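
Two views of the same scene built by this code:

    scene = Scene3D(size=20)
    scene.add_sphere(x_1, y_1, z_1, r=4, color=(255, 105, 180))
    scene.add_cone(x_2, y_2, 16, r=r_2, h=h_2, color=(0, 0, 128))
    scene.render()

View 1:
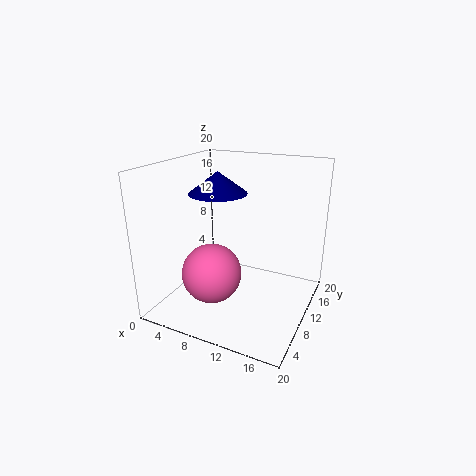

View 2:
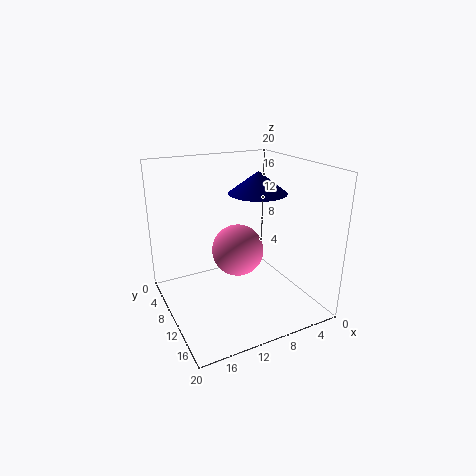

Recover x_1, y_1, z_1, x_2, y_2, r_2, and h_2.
x_1 = 8, y_1 = 6, z_1 = 6, x_2 = 7, y_2 = 10, r_2 = 4, h_2 = 3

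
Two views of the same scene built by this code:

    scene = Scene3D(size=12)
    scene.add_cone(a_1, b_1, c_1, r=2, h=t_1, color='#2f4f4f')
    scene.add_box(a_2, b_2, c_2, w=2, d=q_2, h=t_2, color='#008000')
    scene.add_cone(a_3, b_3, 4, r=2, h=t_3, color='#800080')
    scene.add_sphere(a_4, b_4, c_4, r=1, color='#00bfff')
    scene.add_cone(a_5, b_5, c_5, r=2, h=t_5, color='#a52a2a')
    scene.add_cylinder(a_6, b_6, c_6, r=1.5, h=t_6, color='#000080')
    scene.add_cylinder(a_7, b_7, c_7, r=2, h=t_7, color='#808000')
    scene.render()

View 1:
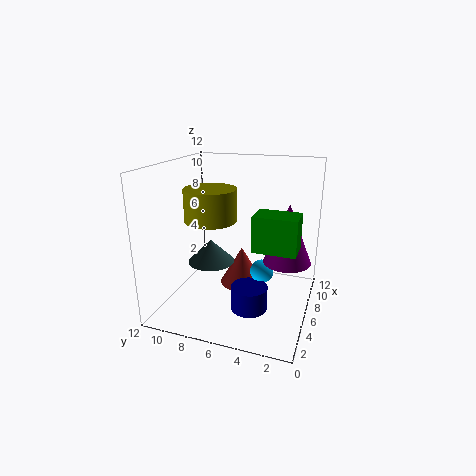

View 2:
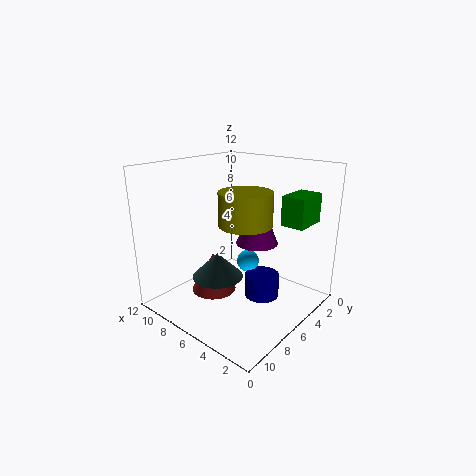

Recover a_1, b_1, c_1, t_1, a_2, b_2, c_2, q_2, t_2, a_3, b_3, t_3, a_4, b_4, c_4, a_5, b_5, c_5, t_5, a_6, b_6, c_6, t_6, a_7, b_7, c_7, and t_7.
a_1 = 6; b_1 = 8.5; c_1 = 3.5; t_1 = 2; a_2 = 1.5; b_2 = 0.5; c_2 = 7; q_2 = 3; t_2 = 2.5; a_3 = 7; b_3 = 2; t_3 = 5; a_4 = 6.5; b_4 = 4; c_4 = 3; a_5 = 8.5; b_5 = 6.5; c_5 = 0.5; t_5 = 3.5; a_6 = 4.5; b_6 = 4.5; c_6 = 0.5; t_6 = 2; a_7 = 4; b_7 = 7.5; c_7 = 8; t_7 = 2.5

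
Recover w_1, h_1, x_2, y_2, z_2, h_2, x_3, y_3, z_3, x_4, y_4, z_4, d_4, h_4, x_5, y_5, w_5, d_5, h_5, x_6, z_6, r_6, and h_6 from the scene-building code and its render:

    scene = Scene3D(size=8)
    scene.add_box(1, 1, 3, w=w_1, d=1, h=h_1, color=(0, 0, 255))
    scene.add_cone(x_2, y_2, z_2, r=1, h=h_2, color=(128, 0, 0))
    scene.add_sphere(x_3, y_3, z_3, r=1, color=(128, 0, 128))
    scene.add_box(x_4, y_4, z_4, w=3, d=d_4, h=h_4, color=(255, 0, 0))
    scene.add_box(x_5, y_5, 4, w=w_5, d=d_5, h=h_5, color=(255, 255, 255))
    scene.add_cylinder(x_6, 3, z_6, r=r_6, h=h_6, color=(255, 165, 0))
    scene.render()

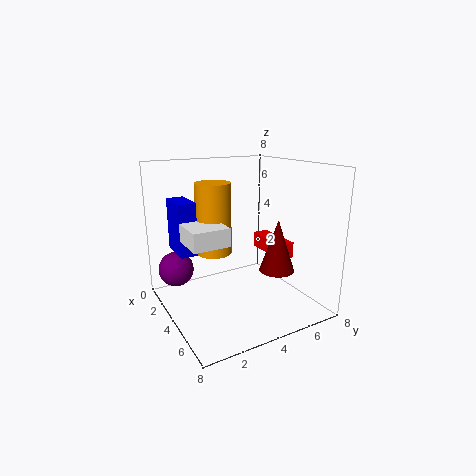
w_1 = 2; h_1 = 3; x_2 = 5; y_2 = 6; z_2 = 2; h_2 = 3; x_3 = 2; y_3 = 1; z_3 = 2; x_4 = 1; y_4 = 7; z_4 = 2; d_4 = 1; h_4 = 1; x_5 = 2; y_5 = 1; w_5 = 3; d_5 = 2; h_5 = 1; x_6 = 3; z_6 = 3; r_6 = 1; h_6 = 4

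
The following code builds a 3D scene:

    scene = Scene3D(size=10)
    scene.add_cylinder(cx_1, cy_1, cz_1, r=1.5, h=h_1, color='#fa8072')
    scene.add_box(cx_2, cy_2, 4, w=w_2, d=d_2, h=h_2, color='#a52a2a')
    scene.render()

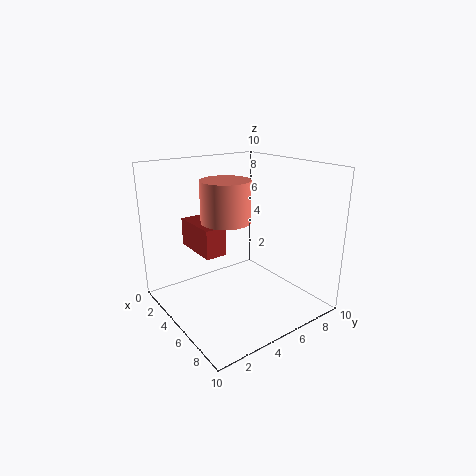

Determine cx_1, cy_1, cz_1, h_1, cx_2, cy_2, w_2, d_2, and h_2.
cx_1 = 6.5
cy_1 = 3
cz_1 = 7
h_1 = 2.5
cx_2 = 1.5
cy_2 = 2.5
w_2 = 3.5
d_2 = 1.5
h_2 = 2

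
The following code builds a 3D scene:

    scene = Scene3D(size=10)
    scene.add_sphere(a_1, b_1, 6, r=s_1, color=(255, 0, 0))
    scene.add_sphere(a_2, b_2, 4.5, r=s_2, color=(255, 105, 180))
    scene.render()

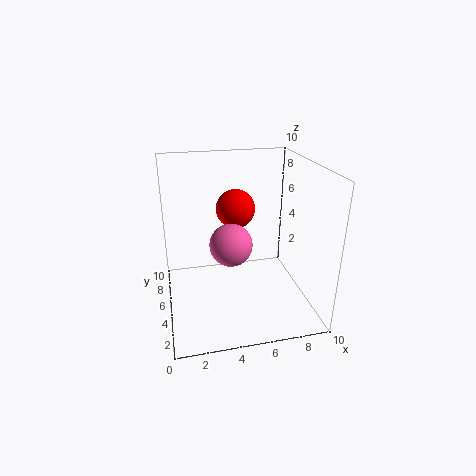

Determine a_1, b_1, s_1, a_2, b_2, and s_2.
a_1 = 5.5
b_1 = 8
s_1 = 1.5
a_2 = 4.5
b_2 = 5
s_2 = 1.5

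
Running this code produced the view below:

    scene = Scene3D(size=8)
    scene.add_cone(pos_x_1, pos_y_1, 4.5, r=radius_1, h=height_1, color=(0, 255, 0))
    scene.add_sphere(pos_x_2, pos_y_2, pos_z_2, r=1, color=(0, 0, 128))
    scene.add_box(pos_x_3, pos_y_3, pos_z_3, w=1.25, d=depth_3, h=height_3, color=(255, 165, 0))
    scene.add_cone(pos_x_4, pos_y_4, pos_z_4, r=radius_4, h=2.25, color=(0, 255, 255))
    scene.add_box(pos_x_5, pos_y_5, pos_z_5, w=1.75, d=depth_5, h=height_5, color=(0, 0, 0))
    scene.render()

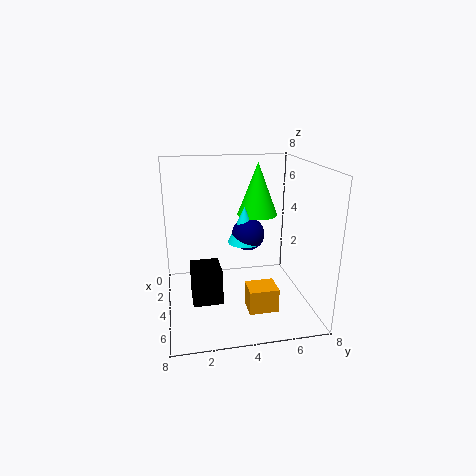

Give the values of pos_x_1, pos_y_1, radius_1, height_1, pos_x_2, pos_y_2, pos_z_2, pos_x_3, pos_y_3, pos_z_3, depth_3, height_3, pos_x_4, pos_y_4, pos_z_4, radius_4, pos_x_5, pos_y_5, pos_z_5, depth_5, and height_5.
pos_x_1 = 1.5
pos_y_1 = 5.75
radius_1 = 1.25
height_1 = 3.25
pos_x_2 = 2.25
pos_y_2 = 5
pos_z_2 = 3.5
pos_x_3 = 5.75
pos_y_3 = 4
pos_z_3 = 1
depth_3 = 1.5
height_3 = 1.25
pos_x_4 = 2.25
pos_y_4 = 4.75
pos_z_4 = 3
radius_4 = 1
pos_x_5 = 4.75
pos_y_5 = 1.25
pos_z_5 = 1.5
depth_5 = 1.5
height_5 = 1.75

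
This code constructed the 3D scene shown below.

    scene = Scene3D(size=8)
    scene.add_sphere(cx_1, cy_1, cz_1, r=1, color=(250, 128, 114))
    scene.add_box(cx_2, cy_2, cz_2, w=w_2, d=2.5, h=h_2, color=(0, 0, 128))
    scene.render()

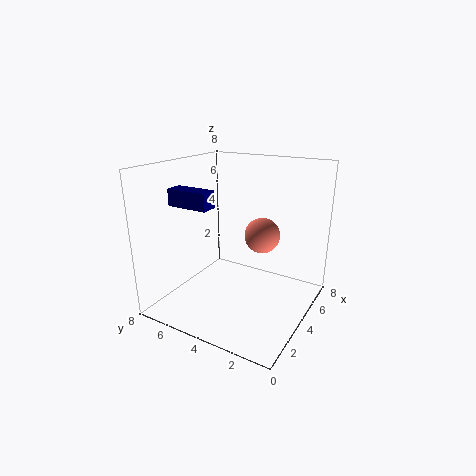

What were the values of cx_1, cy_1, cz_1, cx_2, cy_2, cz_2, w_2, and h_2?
cx_1 = 5
cy_1 = 3
cz_1 = 4
cx_2 = 3
cy_2 = 5.5
cz_2 = 5.5
w_2 = 1
h_2 = 1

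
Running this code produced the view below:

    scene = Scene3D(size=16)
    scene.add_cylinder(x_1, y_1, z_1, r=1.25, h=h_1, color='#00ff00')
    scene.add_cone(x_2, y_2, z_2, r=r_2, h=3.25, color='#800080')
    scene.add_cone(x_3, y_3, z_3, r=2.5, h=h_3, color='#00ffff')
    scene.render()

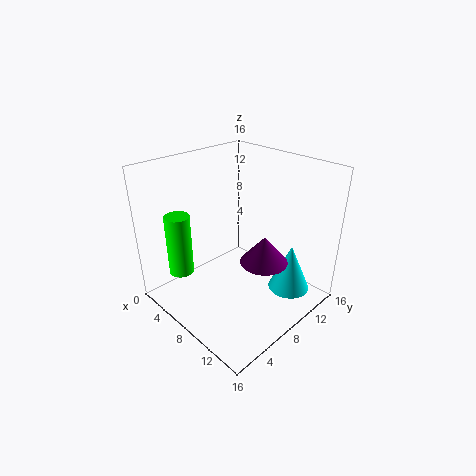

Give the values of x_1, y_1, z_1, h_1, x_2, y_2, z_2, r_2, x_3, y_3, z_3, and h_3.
x_1 = 6.25, y_1 = 1.5, z_1 = 6, h_1 = 6.25, x_2 = 10, y_2 = 10.25, z_2 = 4.75, r_2 = 2.75, x_3 = 11.5, y_3 = 13.5, z_3 = 0.25, h_3 = 5.75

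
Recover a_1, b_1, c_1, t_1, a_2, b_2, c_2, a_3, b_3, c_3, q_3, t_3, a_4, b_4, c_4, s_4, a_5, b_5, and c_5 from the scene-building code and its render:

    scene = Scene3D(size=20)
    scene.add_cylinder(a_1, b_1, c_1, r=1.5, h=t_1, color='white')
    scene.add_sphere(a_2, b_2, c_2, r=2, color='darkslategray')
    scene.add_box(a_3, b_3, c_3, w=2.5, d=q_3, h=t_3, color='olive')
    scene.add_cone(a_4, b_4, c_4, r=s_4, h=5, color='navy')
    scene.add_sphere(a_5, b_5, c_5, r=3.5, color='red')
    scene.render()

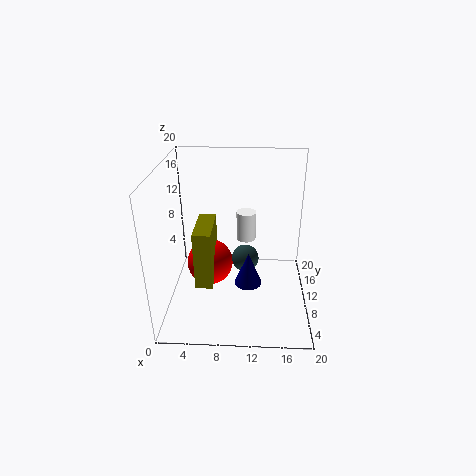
a_1 = 11; b_1 = 15.5; c_1 = 7; t_1 = 4.5; a_2 = 11; b_2 = 12; c_2 = 5.5; a_3 = 4; b_3 = 7.5; c_3 = 3; q_3 = 7; t_3 = 8.5; a_4 = 11.5; b_4 = 10; c_4 = 2.5; s_4 = 2; a_5 = 5.5; b_5 = 13; c_5 = 4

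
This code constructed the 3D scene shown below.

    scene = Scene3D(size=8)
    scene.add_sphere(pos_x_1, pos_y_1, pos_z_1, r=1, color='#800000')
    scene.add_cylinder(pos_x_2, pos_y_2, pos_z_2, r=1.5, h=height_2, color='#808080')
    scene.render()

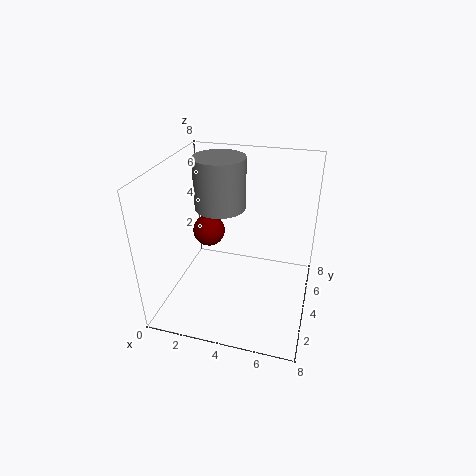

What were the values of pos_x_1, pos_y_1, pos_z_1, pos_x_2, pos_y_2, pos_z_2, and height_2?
pos_x_1 = 1.5; pos_y_1 = 6; pos_z_1 = 3; pos_x_2 = 2.5; pos_y_2 = 5.5; pos_z_2 = 5; height_2 = 3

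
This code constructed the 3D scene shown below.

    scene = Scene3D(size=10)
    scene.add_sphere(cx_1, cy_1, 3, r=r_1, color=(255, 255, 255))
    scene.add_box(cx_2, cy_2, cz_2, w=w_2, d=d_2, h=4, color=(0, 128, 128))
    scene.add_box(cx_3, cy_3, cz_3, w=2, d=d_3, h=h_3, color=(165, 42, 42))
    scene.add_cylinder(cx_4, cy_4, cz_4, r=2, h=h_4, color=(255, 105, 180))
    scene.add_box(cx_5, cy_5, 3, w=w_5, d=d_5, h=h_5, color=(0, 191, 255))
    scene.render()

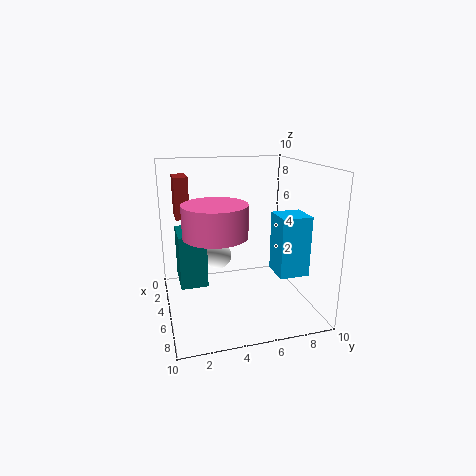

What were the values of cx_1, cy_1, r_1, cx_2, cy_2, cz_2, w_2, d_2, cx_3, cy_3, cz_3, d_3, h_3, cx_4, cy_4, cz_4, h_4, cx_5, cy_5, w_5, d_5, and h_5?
cx_1 = 3; cy_1 = 4; r_1 = 1; cx_2 = 1; cy_2 = 1; cz_2 = 1; w_2 = 3; d_2 = 2; cx_3 = 1; cy_3 = 1; cz_3 = 6; d_3 = 1; h_3 = 3; cx_4 = 7; cy_4 = 3; cz_4 = 6; h_4 = 2; cx_5 = 6; cy_5 = 7; w_5 = 2; d_5 = 2; h_5 = 4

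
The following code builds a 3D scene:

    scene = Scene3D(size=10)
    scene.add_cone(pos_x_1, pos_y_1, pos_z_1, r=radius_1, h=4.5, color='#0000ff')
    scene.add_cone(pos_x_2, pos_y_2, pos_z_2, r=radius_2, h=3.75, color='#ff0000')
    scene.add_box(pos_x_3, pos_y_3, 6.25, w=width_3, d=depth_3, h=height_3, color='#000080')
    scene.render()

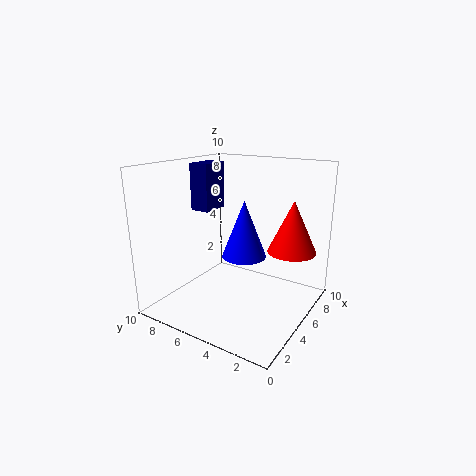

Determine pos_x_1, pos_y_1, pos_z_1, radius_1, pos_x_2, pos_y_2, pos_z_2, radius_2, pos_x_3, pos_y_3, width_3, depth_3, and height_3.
pos_x_1 = 7.5; pos_y_1 = 6; pos_z_1 = 2.5; radius_1 = 1.75; pos_x_2 = 7.5; pos_y_2 = 2; pos_z_2 = 3.75; radius_2 = 1.75; pos_x_3 = 5.5; pos_y_3 = 8; width_3 = 2.25; depth_3 = 1.5; height_3 = 3.5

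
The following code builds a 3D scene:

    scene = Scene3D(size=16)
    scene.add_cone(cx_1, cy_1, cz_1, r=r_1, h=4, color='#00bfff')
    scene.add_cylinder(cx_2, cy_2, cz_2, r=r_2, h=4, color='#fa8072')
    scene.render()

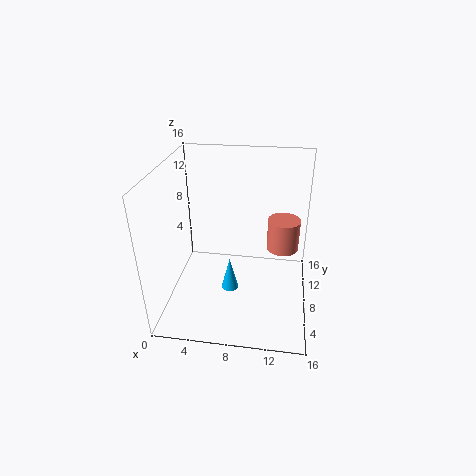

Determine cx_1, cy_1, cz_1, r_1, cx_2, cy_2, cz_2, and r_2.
cx_1 = 7; cy_1 = 8; cz_1 = 1; r_1 = 1; cx_2 = 13; cy_2 = 13; cz_2 = 4; r_2 = 2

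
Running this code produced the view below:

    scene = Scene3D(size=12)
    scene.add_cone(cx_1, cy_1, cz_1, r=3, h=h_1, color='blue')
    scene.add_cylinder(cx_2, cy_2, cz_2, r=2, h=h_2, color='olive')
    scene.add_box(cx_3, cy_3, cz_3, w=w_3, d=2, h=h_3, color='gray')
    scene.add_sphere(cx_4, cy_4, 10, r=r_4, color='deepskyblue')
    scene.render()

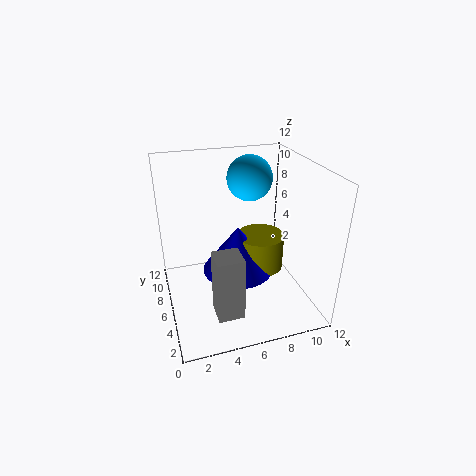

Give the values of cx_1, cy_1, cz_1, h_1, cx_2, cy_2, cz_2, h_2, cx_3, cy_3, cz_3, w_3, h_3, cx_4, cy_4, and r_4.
cx_1 = 6; cy_1 = 6; cz_1 = 3; h_1 = 4; cx_2 = 8; cy_2 = 6; cz_2 = 3; h_2 = 3; cx_3 = 3; cy_3 = 1; cz_3 = 2; w_3 = 2; h_3 = 5; cx_4 = 8; cy_4 = 9; r_4 = 2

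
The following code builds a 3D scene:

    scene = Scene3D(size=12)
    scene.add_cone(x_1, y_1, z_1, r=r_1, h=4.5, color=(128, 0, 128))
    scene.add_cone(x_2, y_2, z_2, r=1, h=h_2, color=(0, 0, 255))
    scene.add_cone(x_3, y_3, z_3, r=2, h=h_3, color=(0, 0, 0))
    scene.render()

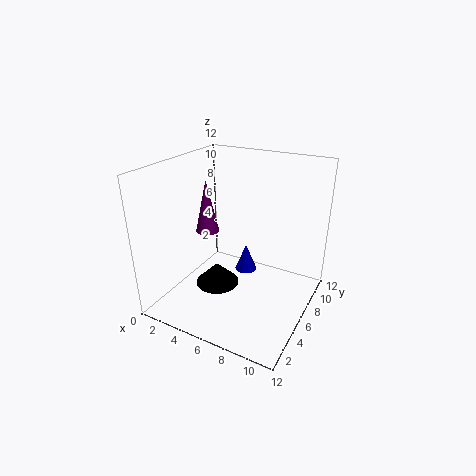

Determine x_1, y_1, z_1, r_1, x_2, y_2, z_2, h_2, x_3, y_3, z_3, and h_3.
x_1 = 3
y_1 = 6
z_1 = 6
r_1 = 1
x_2 = 5.5
y_2 = 8.5
z_2 = 1.5
h_2 = 2.5
x_3 = 3.5
y_3 = 6.5
z_3 = 0.5
h_3 = 2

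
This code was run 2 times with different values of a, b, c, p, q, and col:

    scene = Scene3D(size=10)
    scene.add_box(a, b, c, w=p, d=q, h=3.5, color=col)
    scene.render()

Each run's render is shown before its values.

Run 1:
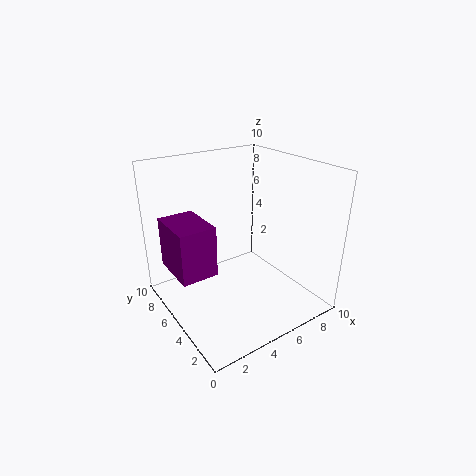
a = 0.5
b = 4.5
c = 3
p = 2.5
q = 3.5
col = 'purple'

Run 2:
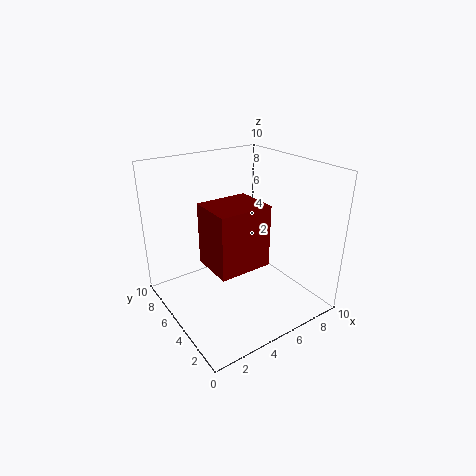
a = 1
b = 0.5
c = 5.5
p = 3
q = 2.5
col = 'maroon'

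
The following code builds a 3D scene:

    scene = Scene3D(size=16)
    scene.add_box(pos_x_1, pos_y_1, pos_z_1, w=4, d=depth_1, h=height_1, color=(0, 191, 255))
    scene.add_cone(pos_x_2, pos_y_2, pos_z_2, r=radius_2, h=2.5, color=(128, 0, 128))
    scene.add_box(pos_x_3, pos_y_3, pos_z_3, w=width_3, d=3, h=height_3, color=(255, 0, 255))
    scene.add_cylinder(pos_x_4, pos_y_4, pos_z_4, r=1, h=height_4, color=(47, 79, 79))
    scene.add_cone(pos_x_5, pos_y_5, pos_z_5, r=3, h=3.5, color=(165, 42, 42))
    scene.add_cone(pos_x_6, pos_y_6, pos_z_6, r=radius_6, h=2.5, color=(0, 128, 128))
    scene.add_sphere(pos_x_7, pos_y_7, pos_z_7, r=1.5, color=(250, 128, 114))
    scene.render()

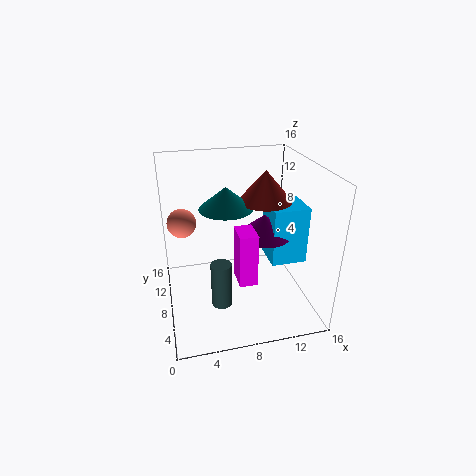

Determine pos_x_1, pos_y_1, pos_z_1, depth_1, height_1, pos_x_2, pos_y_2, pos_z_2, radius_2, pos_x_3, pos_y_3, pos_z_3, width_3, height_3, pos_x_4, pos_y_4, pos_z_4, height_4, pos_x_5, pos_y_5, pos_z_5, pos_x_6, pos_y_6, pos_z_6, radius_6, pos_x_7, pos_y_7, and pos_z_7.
pos_x_1 = 11.5
pos_y_1 = 6
pos_z_1 = 5
depth_1 = 4
height_1 = 6.5
pos_x_2 = 11
pos_y_2 = 8
pos_z_2 = 8
radius_2 = 3
pos_x_3 = 7.5
pos_y_3 = 5
pos_z_3 = 3.5
width_3 = 2
height_3 = 6
pos_x_4 = 5
pos_y_4 = 2.5
pos_z_4 = 4
height_4 = 4.5
pos_x_5 = 11.5
pos_y_5 = 9.5
pos_z_5 = 11.5
pos_x_6 = 7
pos_y_6 = 9.5
pos_z_6 = 11
radius_6 = 3
pos_x_7 = 2
pos_y_7 = 8
pos_z_7 = 10.5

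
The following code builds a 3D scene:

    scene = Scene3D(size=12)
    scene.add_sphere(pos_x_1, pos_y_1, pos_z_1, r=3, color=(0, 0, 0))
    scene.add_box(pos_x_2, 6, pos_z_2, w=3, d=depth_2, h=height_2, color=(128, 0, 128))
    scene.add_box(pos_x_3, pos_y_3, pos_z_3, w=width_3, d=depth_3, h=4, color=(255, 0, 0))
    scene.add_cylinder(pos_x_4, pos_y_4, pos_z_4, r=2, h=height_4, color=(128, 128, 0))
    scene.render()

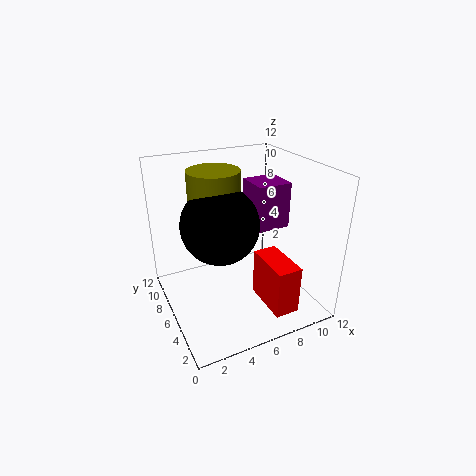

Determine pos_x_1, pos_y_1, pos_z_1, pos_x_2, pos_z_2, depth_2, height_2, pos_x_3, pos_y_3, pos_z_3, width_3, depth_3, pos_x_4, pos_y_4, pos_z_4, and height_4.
pos_x_1 = 4
pos_y_1 = 5
pos_z_1 = 8
pos_x_2 = 8
pos_z_2 = 6
depth_2 = 3
height_2 = 4
pos_x_3 = 7
pos_y_3 = 1
pos_z_3 = 1
width_3 = 2
depth_3 = 4
pos_x_4 = 4
pos_y_4 = 6
pos_z_4 = 8
height_4 = 4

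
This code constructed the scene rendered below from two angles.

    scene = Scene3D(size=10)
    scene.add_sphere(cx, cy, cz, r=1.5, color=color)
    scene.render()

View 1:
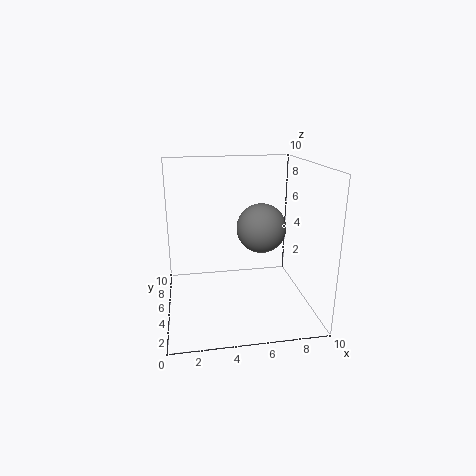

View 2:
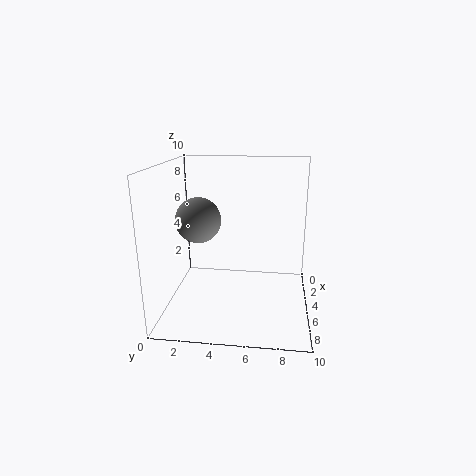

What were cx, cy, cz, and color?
cx = 6
cy = 2.5
cz = 6.5
color = 'gray'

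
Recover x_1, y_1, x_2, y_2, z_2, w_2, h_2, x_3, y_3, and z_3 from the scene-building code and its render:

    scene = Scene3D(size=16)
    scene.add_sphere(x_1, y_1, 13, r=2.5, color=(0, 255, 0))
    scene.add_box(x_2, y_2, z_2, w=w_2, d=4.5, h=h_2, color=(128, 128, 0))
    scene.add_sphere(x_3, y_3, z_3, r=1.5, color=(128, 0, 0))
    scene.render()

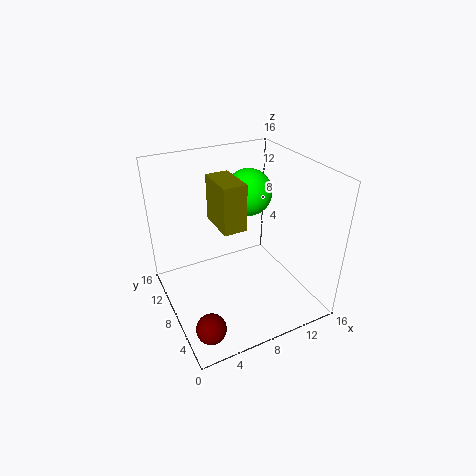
x_1 = 9.5
y_1 = 8.5
x_2 = 5.5
y_2 = 6
z_2 = 10
w_2 = 2.5
h_2 = 5
x_3 = 2
y_3 = 2
z_3 = 2.5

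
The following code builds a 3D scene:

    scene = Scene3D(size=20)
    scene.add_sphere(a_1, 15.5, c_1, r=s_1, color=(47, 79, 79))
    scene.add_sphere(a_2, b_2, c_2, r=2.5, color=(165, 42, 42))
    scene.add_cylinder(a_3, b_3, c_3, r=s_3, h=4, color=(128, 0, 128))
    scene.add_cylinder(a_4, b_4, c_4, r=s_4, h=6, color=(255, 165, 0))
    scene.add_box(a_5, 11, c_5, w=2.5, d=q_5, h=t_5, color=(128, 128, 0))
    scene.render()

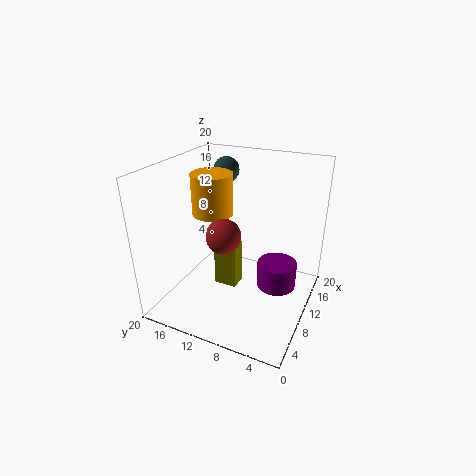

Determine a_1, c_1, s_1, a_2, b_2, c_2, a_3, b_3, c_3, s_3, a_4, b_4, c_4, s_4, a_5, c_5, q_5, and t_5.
a_1 = 17.5, c_1 = 17, s_1 = 2, a_2 = 9.5, b_2 = 12, c_2 = 10, a_3 = 14.5, b_3 = 5.5, c_3 = 0.5, s_3 = 3, a_4 = 12, b_4 = 15, c_4 = 12, s_4 = 3, a_5 = 11, c_5 = 0.5, q_5 = 3.5, t_5 = 7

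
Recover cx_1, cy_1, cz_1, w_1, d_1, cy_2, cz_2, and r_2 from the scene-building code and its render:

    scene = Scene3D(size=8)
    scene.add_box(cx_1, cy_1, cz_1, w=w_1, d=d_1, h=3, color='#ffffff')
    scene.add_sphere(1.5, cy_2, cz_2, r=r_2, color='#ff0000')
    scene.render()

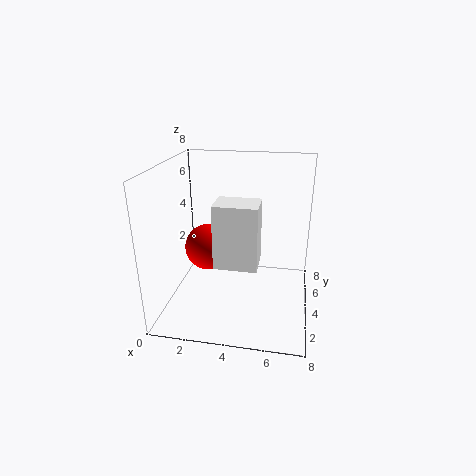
cx_1 = 3.5
cy_1 = 0.5
cz_1 = 4
w_1 = 2
d_1 = 1.5
cy_2 = 6.5
cz_2 = 2
r_2 = 1.5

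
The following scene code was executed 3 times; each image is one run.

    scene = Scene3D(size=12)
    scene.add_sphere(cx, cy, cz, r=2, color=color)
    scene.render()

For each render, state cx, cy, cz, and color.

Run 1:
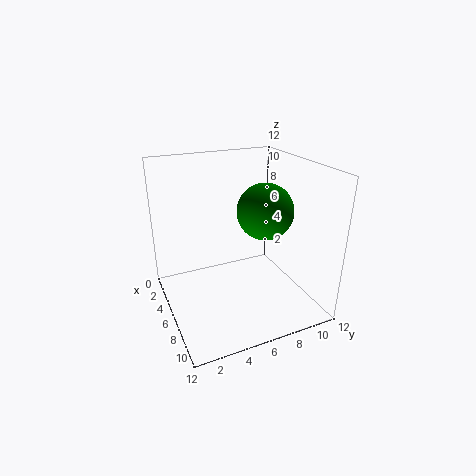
cx = 9.5, cy = 6.5, cz = 9.5, color = 'green'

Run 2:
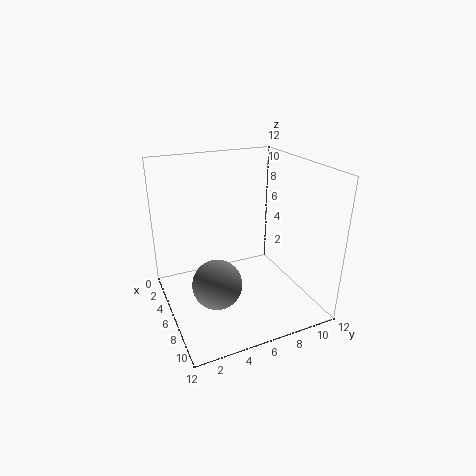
cx = 7.5, cy = 3.5, cz = 3, color = 'gray'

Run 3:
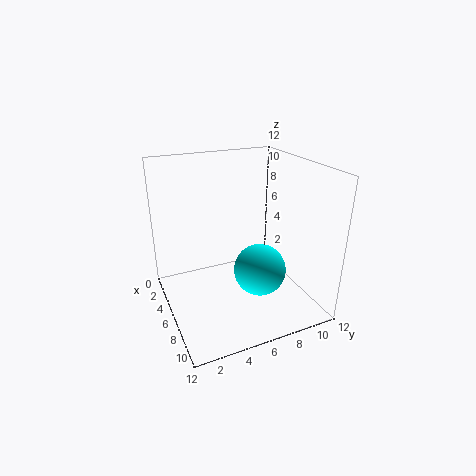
cx = 9, cy = 6.5, cz = 4.5, color = 'cyan'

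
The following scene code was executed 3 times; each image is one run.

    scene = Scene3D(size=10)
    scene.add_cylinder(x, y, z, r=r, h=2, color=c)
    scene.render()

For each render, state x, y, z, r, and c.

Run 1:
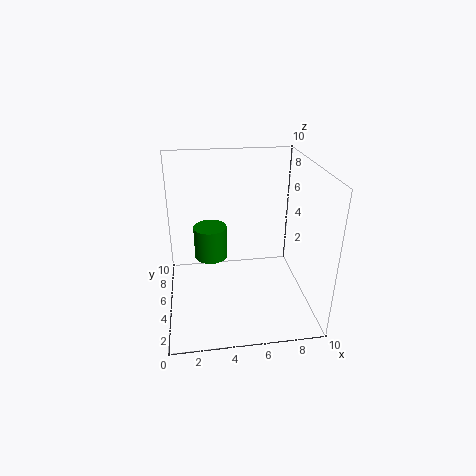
x = 3
y = 3
z = 5
r = 1
c = 'green'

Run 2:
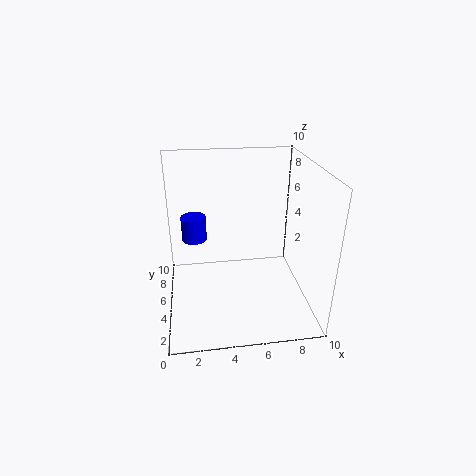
x = 2
y = 9
z = 3
r = 1
c = 'blue'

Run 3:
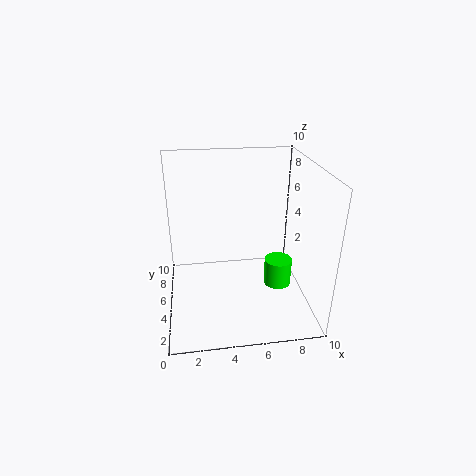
x = 8
y = 5
z = 1
r = 1
c = 'lime'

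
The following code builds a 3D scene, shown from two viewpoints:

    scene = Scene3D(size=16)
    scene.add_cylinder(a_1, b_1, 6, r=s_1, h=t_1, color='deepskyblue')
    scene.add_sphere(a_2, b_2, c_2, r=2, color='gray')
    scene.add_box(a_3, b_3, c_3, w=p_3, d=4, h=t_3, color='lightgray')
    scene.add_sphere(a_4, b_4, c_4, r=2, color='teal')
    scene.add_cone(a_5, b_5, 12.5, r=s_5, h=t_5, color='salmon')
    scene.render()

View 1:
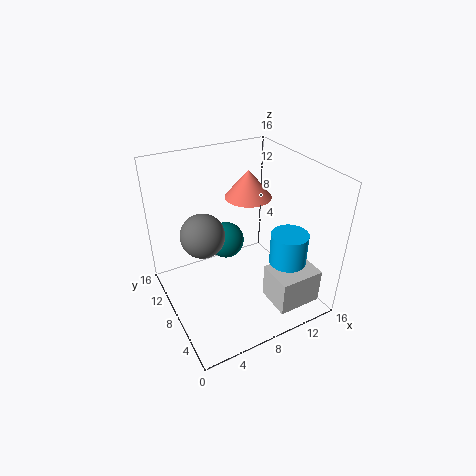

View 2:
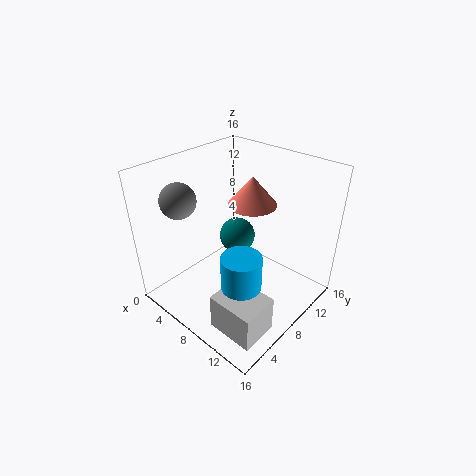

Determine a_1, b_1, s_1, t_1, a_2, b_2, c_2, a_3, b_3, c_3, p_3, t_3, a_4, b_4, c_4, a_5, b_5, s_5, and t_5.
a_1 = 12; b_1 = 4; s_1 = 2; t_1 = 3.5; a_2 = 2.5; b_2 = 4.5; c_2 = 12; a_3 = 10; b_3 = 1.5; c_3 = 1; p_3 = 5; t_3 = 4; a_4 = 7; b_4 = 9; c_4 = 7.5; a_5 = 9.5; b_5 = 8.5; s_5 = 2.5; t_5 = 3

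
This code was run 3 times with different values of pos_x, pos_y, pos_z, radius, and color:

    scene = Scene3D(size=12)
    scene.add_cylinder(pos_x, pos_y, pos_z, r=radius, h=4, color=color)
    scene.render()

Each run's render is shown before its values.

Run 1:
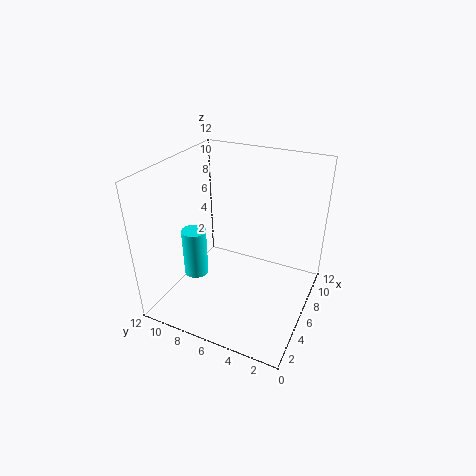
pos_x = 4; pos_y = 9; pos_z = 3; radius = 1; color = 'cyan'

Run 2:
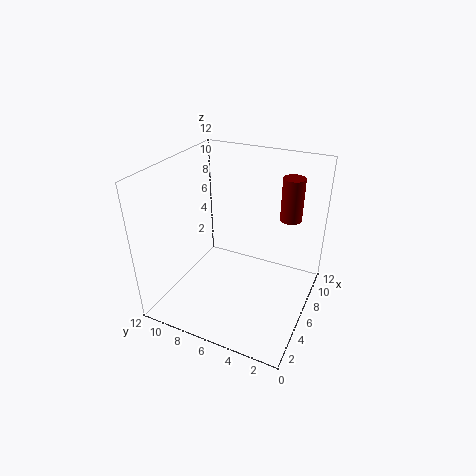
pos_x = 11; pos_y = 3; pos_z = 6; radius = 1; color = 'maroon'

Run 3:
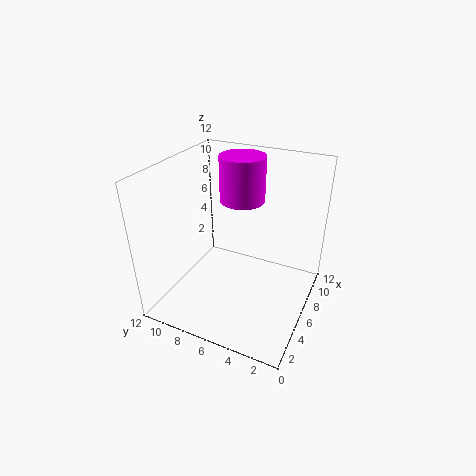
pos_x = 9; pos_y = 7; pos_z = 8; radius = 2; color = 'magenta'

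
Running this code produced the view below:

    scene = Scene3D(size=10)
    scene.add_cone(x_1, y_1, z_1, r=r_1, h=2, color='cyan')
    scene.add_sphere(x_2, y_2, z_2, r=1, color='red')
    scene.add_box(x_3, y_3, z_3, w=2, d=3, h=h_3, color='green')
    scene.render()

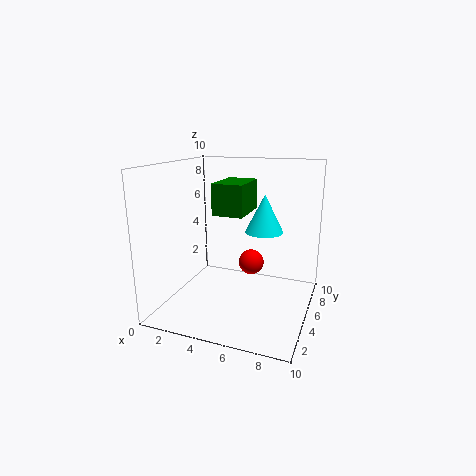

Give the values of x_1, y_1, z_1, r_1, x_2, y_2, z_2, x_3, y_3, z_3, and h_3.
x_1 = 8; y_1 = 1; z_1 = 7; r_1 = 1; x_2 = 5; y_2 = 8; z_2 = 2; x_3 = 4; y_3 = 3; z_3 = 7; h_3 = 2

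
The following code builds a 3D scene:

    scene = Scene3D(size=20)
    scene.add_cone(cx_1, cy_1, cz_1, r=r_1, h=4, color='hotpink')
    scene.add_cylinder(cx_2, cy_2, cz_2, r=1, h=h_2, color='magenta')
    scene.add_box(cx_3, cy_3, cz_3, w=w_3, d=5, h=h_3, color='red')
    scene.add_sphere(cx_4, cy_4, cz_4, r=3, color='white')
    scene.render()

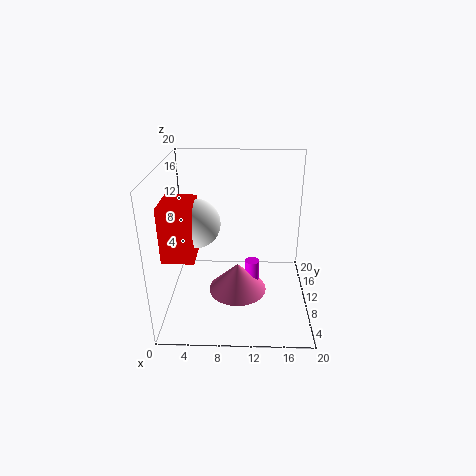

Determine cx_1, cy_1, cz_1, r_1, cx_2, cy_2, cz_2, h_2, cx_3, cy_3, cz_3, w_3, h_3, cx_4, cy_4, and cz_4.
cx_1 = 10
cy_1 = 8
cz_1 = 3
r_1 = 4
cx_2 = 12
cy_2 = 9
cz_2 = 4
h_2 = 3
cx_3 = 1
cy_3 = 3
cz_3 = 10
w_3 = 4
h_3 = 7
cx_4 = 5
cy_4 = 6
cz_4 = 14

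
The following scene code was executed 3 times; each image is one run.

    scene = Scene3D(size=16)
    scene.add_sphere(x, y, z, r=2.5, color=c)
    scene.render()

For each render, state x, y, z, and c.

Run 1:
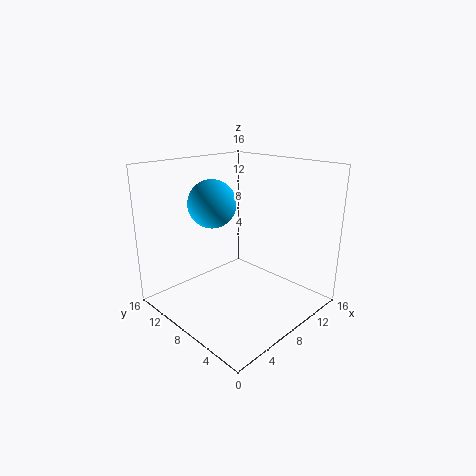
x = 5.25, y = 9, z = 12.25, c = 'deepskyblue'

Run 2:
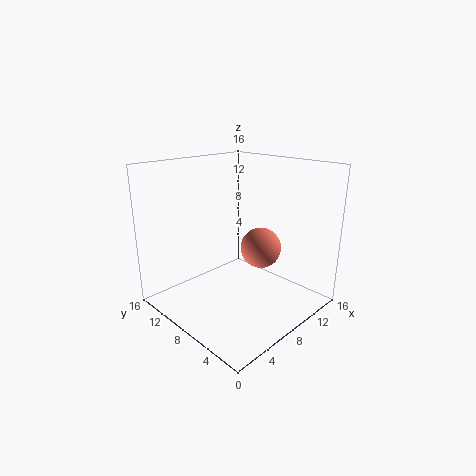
x = 12.5, y = 8.5, z = 5.25, c = 'salmon'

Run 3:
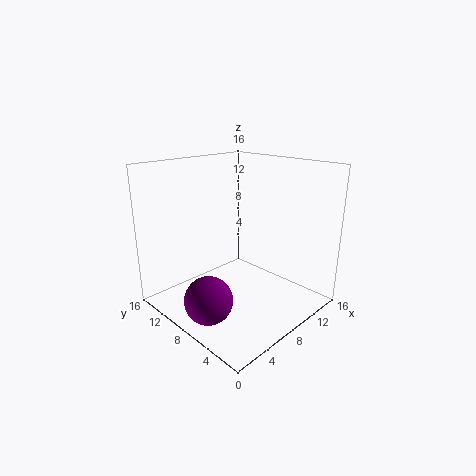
x = 2.5, y = 6.75, z = 3, c = 'purple'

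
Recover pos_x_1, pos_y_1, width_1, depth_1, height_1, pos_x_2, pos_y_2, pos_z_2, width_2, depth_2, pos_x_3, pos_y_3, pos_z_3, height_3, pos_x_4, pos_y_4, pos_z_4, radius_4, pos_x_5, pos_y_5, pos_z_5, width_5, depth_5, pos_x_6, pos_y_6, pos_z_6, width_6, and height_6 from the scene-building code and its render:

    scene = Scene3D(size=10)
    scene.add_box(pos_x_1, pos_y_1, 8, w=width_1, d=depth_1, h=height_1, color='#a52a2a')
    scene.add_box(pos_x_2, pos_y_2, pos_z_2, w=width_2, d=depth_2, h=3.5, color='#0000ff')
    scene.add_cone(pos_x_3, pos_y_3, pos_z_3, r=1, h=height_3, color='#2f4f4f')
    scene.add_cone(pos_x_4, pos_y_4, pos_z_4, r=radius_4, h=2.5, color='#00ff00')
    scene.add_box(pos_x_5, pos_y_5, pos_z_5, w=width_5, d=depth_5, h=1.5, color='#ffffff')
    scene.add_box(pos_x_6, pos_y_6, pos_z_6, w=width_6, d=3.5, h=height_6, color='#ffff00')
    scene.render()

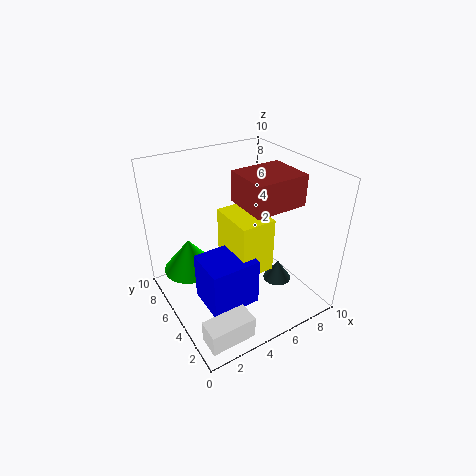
pos_x_1 = 4.5
pos_y_1 = 2
width_1 = 3.5
depth_1 = 3
height_1 = 2
pos_x_2 = 2
pos_y_2 = 3
pos_z_2 = 0.5
width_2 = 3.5
depth_2 = 3
pos_x_3 = 7.5
pos_y_3 = 3.5
pos_z_3 = 1.5
height_3 = 1.5
pos_x_4 = 2.5
pos_y_4 = 8
pos_z_4 = 1.5
radius_4 = 2
pos_x_5 = 0.5
pos_y_5 = 0.5
pos_z_5 = 0.5
width_5 = 3
depth_5 = 1.5
pos_x_6 = 4.5
pos_y_6 = 3.5
pos_z_6 = 2.5
width_6 = 2.5
height_6 = 4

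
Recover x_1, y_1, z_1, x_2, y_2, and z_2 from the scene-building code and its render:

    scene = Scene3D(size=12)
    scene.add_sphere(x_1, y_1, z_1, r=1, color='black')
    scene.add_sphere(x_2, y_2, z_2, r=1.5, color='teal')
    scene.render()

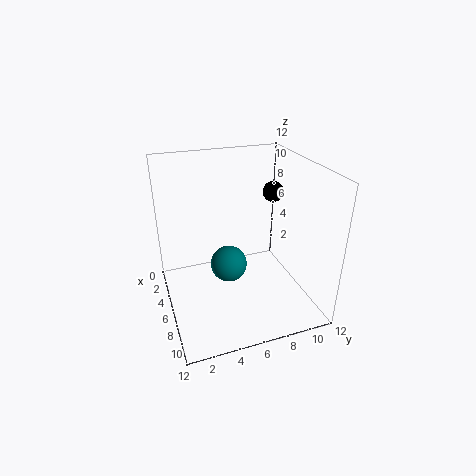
x_1 = 2, y_1 = 11, z_1 = 8, x_2 = 6.5, y_2 = 5, z_2 = 4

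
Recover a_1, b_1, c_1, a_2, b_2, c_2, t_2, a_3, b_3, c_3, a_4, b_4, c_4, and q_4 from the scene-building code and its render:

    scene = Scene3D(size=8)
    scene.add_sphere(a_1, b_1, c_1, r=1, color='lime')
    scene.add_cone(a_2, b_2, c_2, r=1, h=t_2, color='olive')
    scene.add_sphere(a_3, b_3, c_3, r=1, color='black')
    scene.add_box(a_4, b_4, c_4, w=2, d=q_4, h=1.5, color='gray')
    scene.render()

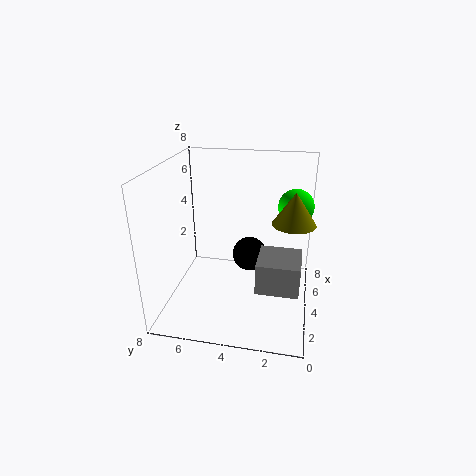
a_1 = 5.5
b_1 = 1
c_1 = 5.5
a_2 = 2
b_2 = 1
c_2 = 6
t_2 = 1.5
a_3 = 5
b_3 = 3.5
c_3 = 2.5
a_4 = 0.5
b_4 = 0.5
c_4 = 3
q_4 = 2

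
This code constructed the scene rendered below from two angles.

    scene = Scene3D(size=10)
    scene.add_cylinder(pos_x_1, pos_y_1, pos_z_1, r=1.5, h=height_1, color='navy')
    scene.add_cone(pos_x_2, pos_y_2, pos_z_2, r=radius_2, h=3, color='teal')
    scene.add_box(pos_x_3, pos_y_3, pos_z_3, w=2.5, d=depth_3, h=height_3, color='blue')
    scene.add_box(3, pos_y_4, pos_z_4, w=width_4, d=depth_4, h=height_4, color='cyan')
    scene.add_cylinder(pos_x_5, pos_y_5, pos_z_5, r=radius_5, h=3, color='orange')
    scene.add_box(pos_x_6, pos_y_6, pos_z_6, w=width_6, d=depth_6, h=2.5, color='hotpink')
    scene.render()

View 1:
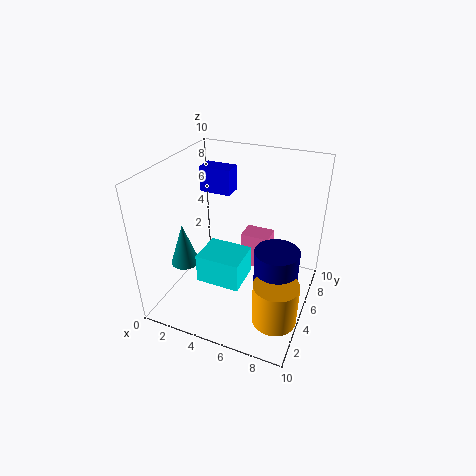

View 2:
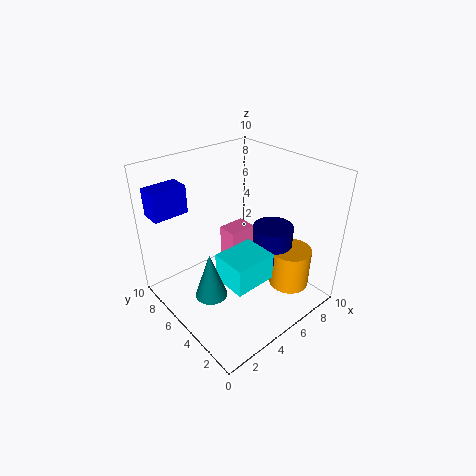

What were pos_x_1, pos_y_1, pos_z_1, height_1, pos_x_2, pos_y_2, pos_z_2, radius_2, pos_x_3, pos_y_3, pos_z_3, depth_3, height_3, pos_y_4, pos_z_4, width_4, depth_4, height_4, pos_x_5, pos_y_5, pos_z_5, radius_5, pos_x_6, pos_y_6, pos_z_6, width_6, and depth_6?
pos_x_1 = 8
pos_y_1 = 4.5
pos_z_1 = 2.5
height_1 = 2.5
pos_x_2 = 1.5
pos_y_2 = 3.5
pos_z_2 = 3
radius_2 = 1
pos_x_3 = 0.5
pos_y_3 = 8
pos_z_3 = 6.5
depth_3 = 1.5
height_3 = 2
pos_y_4 = 2.5
pos_z_4 = 2.5
width_4 = 3
depth_4 = 2.5
height_4 = 2
pos_x_5 = 8.5
pos_y_5 = 3
pos_z_5 = 0.5
radius_5 = 1.5
pos_x_6 = 5
pos_y_6 = 5.5
pos_z_6 = 2.5
width_6 = 2
depth_6 = 1.5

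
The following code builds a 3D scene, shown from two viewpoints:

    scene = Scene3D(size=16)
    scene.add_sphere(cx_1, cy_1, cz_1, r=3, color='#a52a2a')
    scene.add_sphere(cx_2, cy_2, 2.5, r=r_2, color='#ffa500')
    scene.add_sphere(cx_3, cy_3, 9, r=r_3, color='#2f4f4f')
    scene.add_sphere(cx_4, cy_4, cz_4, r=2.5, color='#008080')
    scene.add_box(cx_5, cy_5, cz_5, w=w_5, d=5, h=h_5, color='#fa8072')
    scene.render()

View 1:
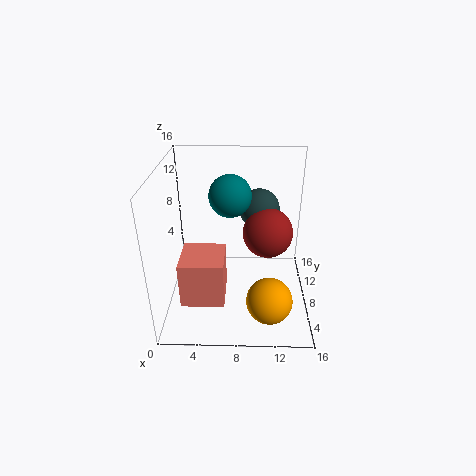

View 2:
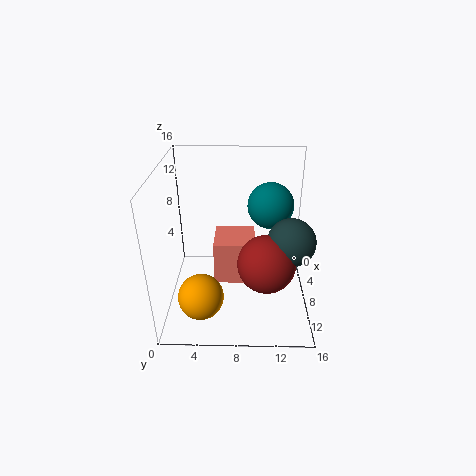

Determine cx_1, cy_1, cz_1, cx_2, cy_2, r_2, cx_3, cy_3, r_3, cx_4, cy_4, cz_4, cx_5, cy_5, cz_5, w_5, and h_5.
cx_1 = 11.5; cy_1 = 11; cz_1 = 7; cx_2 = 11.5; cy_2 = 4; r_2 = 2.5; cx_3 = 10.5; cy_3 = 13.5; r_3 = 2.5; cx_4 = 7; cy_4 = 11.5; cz_4 = 11.5; cx_5 = 1.5; cy_5 = 5; cz_5 = 0.5; w_5 = 5; h_5 = 5.5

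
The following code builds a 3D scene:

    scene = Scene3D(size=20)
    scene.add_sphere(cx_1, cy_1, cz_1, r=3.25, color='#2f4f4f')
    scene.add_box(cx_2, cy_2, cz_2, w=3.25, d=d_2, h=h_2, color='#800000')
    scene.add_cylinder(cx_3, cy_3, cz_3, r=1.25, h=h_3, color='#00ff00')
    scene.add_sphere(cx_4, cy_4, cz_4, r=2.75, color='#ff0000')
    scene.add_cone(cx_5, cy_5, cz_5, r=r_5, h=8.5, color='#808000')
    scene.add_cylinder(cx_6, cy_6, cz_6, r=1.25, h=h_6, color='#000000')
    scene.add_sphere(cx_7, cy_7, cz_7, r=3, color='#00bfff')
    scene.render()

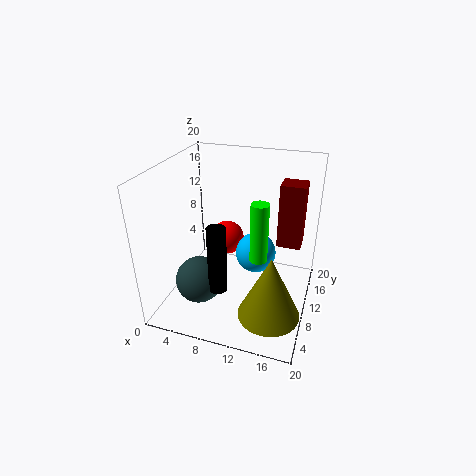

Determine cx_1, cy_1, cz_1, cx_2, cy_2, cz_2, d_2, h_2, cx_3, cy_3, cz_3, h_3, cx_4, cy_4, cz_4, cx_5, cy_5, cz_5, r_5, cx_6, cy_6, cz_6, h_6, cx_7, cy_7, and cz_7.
cx_1 = 5.5
cy_1 = 6.25
cz_1 = 4.5
cx_2 = 15.25
cy_2 = 10.75
cz_2 = 9.25
d_2 = 3
h_2 = 8.75
cx_3 = 13
cy_3 = 10
cz_3 = 7
h_3 = 8.5
cx_4 = 5.75
cy_4 = 17
cz_4 = 5.5
cx_5 = 16
cy_5 = 4.5
cz_5 = 2.75
r_5 = 4
cx_6 = 8.75
cy_6 = 5.25
cz_6 = 4.5
h_6 = 9.25
cx_7 = 11.75
cy_7 = 13.25
cz_7 = 6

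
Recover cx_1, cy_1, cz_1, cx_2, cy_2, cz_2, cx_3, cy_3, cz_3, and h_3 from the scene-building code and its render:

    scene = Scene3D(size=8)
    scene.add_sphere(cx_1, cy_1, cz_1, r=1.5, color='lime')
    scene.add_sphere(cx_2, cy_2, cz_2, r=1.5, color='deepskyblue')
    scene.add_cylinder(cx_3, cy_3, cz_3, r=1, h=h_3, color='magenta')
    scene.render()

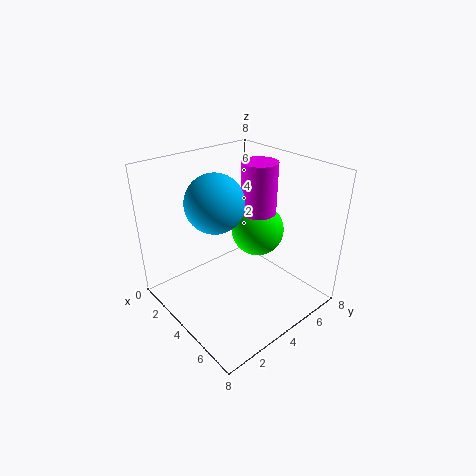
cx_1 = 4, cy_1 = 5.5, cz_1 = 4, cx_2 = 4, cy_2 = 2.5, cz_2 = 6.5, cx_3 = 4, cy_3 = 5.5, cz_3 = 5, h_3 = 3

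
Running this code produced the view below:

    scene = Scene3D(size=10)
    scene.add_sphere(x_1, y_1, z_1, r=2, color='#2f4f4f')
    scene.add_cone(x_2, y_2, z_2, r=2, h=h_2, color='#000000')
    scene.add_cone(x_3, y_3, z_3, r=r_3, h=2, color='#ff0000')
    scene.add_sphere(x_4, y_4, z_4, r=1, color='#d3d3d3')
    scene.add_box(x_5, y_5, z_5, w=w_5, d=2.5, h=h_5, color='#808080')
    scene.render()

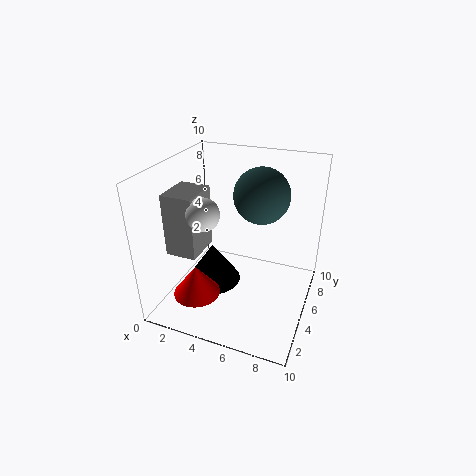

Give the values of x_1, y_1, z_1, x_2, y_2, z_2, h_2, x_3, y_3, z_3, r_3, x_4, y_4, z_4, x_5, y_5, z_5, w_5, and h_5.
x_1 = 6; y_1 = 7; z_1 = 7.5; x_2 = 3; y_2 = 5; z_2 = 1; h_2 = 3; x_3 = 3.5; y_3 = 1.5; z_3 = 2.5; r_3 = 1.5; x_4 = 4; y_4 = 2; z_4 = 8; x_5 = 1.5; y_5 = 1.5; z_5 = 5; w_5 = 2; h_5 = 4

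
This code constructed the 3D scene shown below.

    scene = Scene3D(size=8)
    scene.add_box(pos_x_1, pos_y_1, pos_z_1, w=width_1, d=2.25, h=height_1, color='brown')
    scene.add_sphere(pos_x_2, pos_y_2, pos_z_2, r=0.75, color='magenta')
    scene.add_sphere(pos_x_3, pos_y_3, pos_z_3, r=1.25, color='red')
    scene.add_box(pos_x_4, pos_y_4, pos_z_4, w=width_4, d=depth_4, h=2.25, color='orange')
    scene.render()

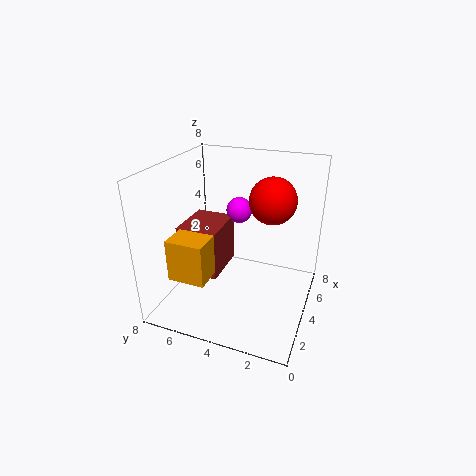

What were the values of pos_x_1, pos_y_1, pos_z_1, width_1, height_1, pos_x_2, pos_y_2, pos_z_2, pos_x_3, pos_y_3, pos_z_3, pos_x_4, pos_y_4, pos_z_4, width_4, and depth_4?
pos_x_1 = 2.5, pos_y_1 = 4.75, pos_z_1 = 2, width_1 = 2.75, height_1 = 2.75, pos_x_2 = 5.5, pos_y_2 = 4.5, pos_z_2 = 5, pos_x_3 = 4.5, pos_y_3 = 2.25, pos_z_3 = 6.25, pos_x_4 = 1, pos_y_4 = 4.75, pos_z_4 = 2.5, width_4 = 2, depth_4 = 2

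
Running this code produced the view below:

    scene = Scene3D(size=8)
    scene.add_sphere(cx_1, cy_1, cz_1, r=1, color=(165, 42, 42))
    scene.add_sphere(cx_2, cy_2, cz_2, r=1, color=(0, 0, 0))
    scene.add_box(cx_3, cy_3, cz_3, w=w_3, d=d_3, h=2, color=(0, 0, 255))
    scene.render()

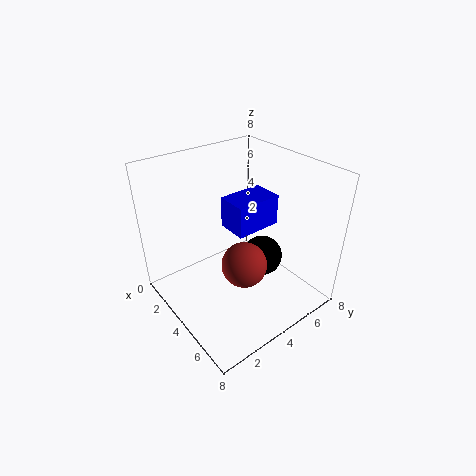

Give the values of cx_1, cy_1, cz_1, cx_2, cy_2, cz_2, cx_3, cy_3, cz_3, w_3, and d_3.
cx_1 = 7
cy_1 = 2
cz_1 = 5
cx_2 = 6
cy_2 = 4
cz_2 = 4
cx_3 = 1
cy_3 = 5
cz_3 = 3
w_3 = 2
d_3 = 3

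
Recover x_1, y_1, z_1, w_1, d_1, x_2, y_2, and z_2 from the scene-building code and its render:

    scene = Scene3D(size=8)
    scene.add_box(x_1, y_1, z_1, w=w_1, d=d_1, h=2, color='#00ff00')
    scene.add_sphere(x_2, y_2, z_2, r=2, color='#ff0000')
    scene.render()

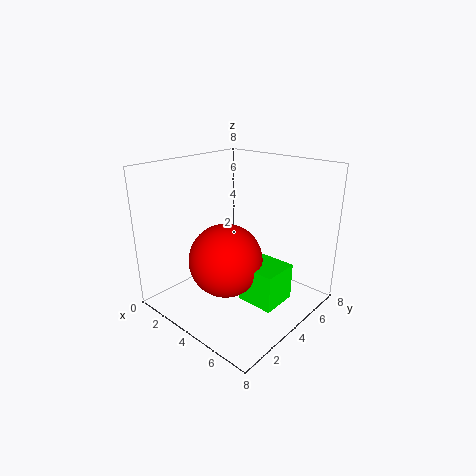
x_1 = 5; y_1 = 3; z_1 = 1; w_1 = 2; d_1 = 2; x_2 = 4; y_2 = 3; z_2 = 3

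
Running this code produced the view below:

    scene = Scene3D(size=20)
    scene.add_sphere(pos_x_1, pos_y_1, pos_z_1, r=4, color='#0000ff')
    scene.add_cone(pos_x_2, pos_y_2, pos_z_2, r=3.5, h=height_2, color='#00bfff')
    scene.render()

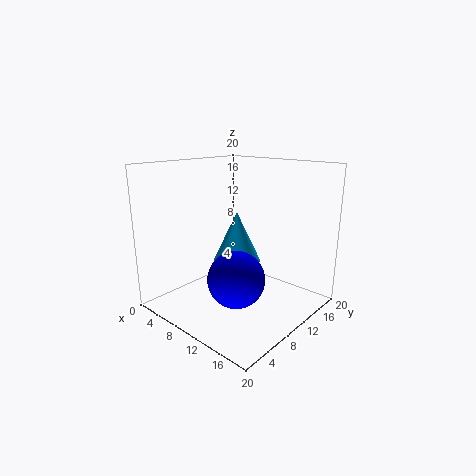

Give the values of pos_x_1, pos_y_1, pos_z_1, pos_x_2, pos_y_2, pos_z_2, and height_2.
pos_x_1 = 11; pos_y_1 = 8.5; pos_z_1 = 4.5; pos_x_2 = 8; pos_y_2 = 12; pos_z_2 = 5.5; height_2 = 7.5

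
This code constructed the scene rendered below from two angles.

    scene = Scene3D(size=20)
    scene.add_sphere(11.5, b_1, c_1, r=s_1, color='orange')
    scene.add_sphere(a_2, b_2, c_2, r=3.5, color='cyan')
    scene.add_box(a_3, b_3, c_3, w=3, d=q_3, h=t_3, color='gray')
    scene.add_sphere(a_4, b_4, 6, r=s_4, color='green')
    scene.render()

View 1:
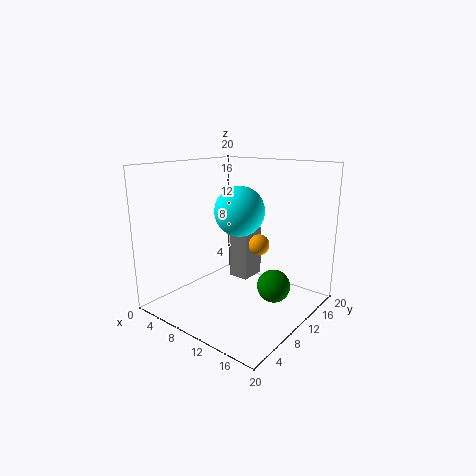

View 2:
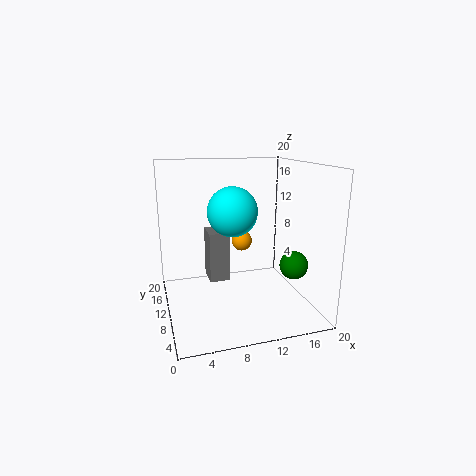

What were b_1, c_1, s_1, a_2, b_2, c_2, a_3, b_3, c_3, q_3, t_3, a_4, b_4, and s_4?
b_1 = 13
c_1 = 8.5
s_1 = 1.5
a_2 = 9.5
b_2 = 11
c_2 = 13.5
a_3 = 6.5
b_3 = 12.5
c_3 = 2.5
q_3 = 4
t_3 = 7.5
a_4 = 17.5
b_4 = 7.5
s_4 = 2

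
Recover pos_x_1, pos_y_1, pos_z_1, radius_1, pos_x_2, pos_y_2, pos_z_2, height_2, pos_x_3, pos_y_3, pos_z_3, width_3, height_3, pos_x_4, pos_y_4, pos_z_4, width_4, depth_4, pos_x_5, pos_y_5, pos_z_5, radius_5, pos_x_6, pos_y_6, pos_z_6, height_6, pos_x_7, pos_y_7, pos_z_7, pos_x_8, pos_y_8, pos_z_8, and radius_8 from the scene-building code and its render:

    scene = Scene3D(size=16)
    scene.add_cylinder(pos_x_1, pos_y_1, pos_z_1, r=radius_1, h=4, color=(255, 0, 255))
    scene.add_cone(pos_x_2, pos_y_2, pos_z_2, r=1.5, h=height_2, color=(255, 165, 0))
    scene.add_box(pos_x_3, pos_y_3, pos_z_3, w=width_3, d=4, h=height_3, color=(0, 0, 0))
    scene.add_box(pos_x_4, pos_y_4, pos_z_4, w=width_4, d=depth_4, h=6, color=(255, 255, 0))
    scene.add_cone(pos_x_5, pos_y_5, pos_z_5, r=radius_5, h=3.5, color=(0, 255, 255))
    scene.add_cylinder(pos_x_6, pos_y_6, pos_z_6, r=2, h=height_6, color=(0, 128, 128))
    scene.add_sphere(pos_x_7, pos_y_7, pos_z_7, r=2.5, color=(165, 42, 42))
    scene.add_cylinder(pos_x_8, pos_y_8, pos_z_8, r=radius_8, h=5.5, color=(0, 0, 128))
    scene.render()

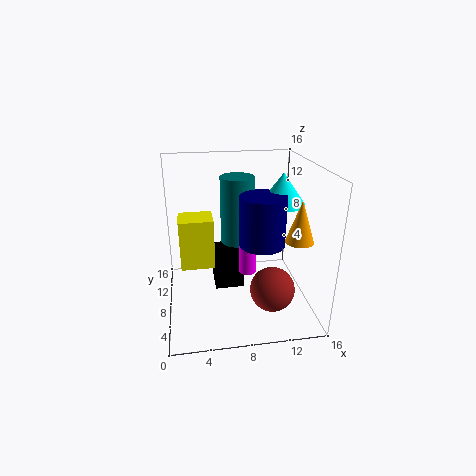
pos_x_1 = 9
pos_y_1 = 7.5
pos_z_1 = 4
radius_1 = 1
pos_x_2 = 14
pos_y_2 = 5
pos_z_2 = 8.5
height_2 = 4.5
pos_x_3 = 5.5
pos_y_3 = 9.5
pos_z_3 = 0.5
width_3 = 3.5
height_3 = 4.5
pos_x_4 = 1.5
pos_y_4 = 9.5
pos_z_4 = 3.5
width_4 = 4
depth_4 = 3.5
pos_x_5 = 13
pos_y_5 = 8.5
pos_z_5 = 11.5
radius_5 = 2.5
pos_x_6 = 8.5
pos_y_6 = 11.5
pos_z_6 = 6
height_6 = 8
pos_x_7 = 11.5
pos_y_7 = 5.5
pos_z_7 = 2.5
pos_x_8 = 10.5
pos_y_8 = 7
pos_z_8 = 7.5
radius_8 = 2.5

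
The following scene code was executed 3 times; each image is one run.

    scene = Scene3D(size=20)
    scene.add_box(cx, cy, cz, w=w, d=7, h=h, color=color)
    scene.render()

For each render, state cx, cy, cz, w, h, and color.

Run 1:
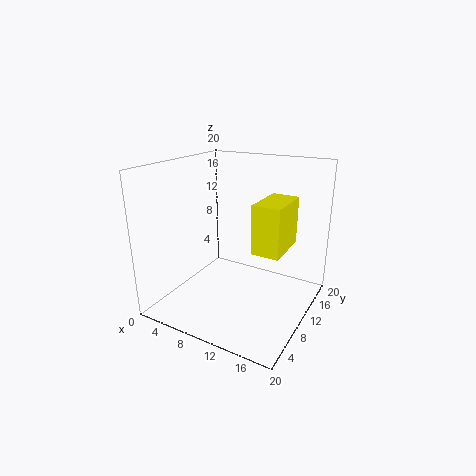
cx = 12; cy = 10; cz = 8; w = 4; h = 7; color = 'yellow'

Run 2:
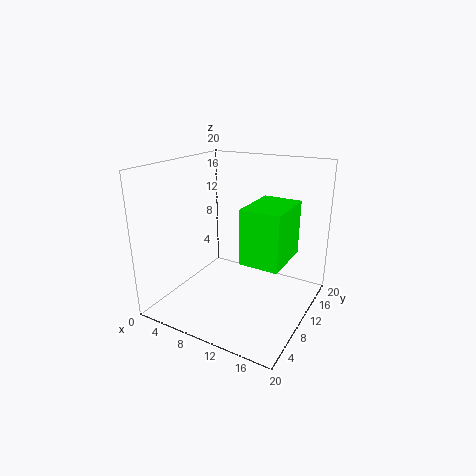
cx = 13; cy = 5; cz = 9; w = 5; h = 7; color = 'lime'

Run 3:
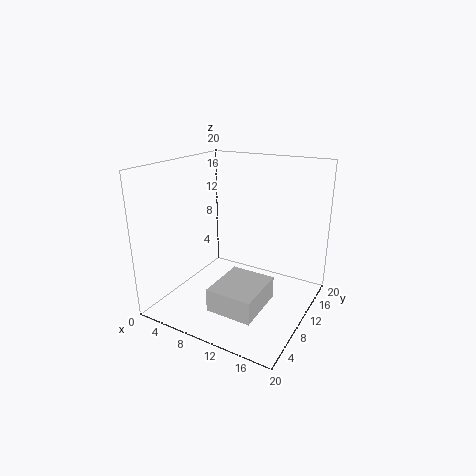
cx = 10; cy = 2; cz = 3; w = 6; h = 3; color = 'lightgray'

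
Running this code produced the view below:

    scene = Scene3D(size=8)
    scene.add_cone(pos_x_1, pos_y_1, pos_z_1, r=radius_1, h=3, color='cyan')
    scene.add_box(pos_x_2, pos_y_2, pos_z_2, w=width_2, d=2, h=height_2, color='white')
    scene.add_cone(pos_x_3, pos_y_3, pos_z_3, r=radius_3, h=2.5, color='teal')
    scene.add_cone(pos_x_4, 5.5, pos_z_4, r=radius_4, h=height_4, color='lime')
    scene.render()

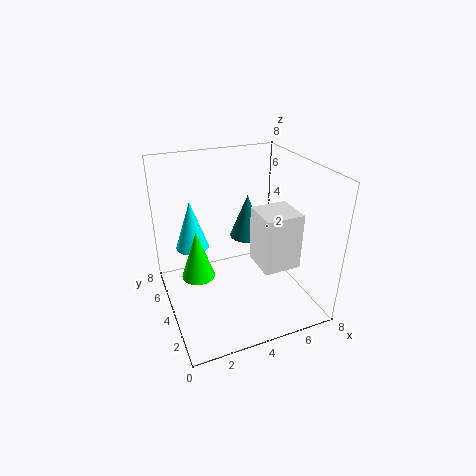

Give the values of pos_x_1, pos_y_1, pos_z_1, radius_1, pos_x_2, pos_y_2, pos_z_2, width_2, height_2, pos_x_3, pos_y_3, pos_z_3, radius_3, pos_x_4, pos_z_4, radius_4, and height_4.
pos_x_1 = 2, pos_y_1 = 6.5, pos_z_1 = 2.5, radius_1 = 1, pos_x_2 = 4.5, pos_y_2 = 1.5, pos_z_2 = 3, width_2 = 2, height_2 = 3, pos_x_3 = 5, pos_y_3 = 5, pos_z_3 = 3.5, radius_3 = 1, pos_x_4 = 2, pos_z_4 = 1, radius_4 = 1, height_4 = 3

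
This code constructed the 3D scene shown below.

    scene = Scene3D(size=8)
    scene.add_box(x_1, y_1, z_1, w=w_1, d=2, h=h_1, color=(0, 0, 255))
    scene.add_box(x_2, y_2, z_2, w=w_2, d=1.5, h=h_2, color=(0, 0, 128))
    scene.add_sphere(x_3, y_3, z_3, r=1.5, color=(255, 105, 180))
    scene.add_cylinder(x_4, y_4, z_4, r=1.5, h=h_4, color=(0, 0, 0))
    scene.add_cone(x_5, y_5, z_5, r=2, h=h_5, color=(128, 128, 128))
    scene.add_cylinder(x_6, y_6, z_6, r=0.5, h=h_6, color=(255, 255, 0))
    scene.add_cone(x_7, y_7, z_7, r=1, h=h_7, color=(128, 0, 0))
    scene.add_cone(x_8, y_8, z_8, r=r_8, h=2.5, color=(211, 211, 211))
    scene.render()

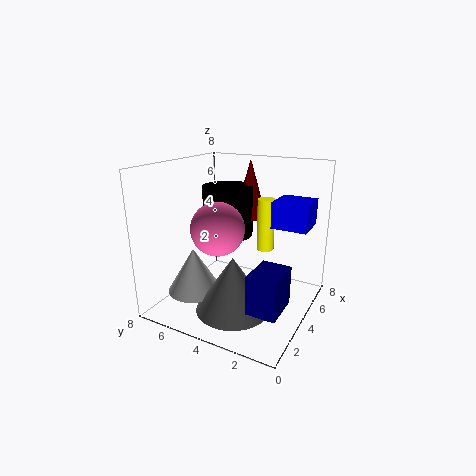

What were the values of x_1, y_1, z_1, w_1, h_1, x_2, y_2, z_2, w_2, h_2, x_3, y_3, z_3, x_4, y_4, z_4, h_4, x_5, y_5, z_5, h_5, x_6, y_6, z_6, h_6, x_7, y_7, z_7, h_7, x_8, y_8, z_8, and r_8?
x_1 = 5
y_1 = 0.5
z_1 = 4.5
w_1 = 2
h_1 = 1.5
x_2 = 1
y_2 = 0.5
z_2 = 1.5
w_2 = 2
h_2 = 2
x_3 = 3.5
y_3 = 5
z_3 = 4.5
x_4 = 5.5
y_4 = 5.5
z_4 = 3.5
h_4 = 3
x_5 = 2.5
y_5 = 3.5
z_5 = 0.5
h_5 = 3
x_6 = 5.5
y_6 = 3
z_6 = 3
h_6 = 3
x_7 = 6.5
y_7 = 4.5
z_7 = 4.5
h_7 = 3.5
x_8 = 2.5
y_8 = 6
z_8 = 1
r_8 = 1.5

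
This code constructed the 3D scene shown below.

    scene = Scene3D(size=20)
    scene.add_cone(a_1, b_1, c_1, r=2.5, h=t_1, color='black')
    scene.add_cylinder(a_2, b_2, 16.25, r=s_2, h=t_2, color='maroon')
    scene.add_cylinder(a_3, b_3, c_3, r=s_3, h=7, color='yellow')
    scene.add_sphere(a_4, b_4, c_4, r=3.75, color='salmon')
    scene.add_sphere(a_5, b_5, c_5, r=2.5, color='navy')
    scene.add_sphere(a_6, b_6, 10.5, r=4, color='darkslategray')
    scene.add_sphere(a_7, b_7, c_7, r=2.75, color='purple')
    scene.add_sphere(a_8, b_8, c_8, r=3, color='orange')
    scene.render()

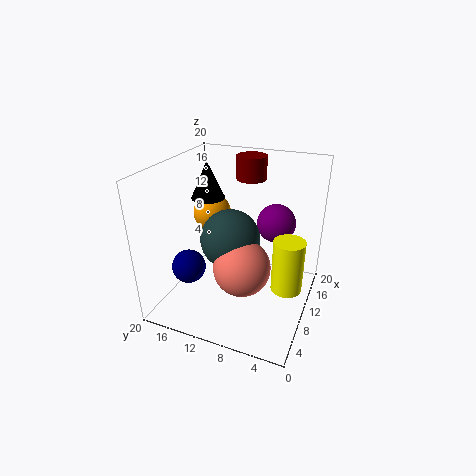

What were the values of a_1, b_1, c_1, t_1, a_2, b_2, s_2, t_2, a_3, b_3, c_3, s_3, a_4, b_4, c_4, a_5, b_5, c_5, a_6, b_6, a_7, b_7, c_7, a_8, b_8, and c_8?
a_1 = 13.5, b_1 = 16.25, c_1 = 13.75, t_1 = 5.5, a_2 = 17, b_2 = 10.75, s_2 = 2.25, t_2 = 3.5, a_3 = 7.75, b_3 = 2.25, c_3 = 5.25, s_3 = 2, a_4 = 6.5, b_4 = 8, c_4 = 7.75, a_5 = 8.25, b_5 = 17.25, c_5 = 4.5, a_6 = 8.5, b_6 = 10.5, a_7 = 14, b_7 = 5.75, c_7 = 11.25, a_8 = 16, b_8 = 17, c_8 = 10.25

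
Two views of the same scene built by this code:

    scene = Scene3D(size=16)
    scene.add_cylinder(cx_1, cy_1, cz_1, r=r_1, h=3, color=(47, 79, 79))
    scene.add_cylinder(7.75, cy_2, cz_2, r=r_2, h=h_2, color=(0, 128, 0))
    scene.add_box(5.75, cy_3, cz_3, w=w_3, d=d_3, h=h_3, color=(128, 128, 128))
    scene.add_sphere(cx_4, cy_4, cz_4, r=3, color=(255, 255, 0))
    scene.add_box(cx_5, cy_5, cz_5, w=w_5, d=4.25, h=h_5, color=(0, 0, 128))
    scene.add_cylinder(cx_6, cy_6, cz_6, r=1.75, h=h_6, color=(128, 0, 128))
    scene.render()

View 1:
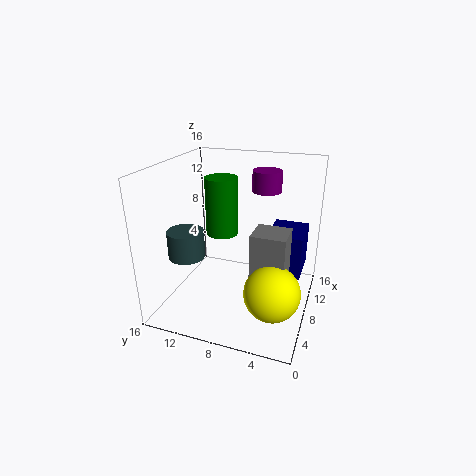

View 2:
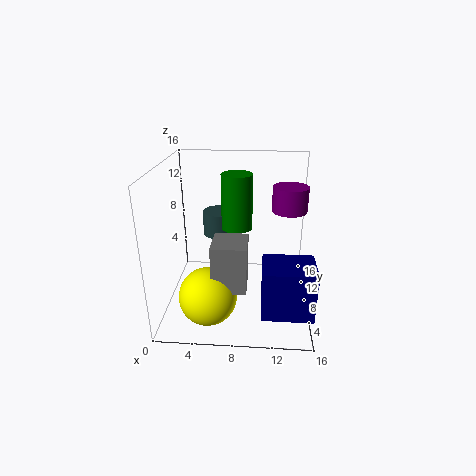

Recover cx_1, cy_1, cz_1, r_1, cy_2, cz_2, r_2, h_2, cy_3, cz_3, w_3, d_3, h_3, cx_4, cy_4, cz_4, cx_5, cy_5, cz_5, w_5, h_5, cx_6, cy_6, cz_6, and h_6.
cx_1 = 5.25; cy_1 = 13; cz_1 = 6.25; r_1 = 2; cy_2 = 9.75; cz_2 = 8.5; r_2 = 1.75; h_2 = 6.25; cy_3 = 2.25; cz_3 = 4.5; w_3 = 3.5; d_3 = 3.75; h_3 = 5; cx_4 = 5.25; cy_4 = 3.25; cz_4 = 3.5; cx_5 = 10.75; cy_5 = 1.25; cz_5 = 2.25; w_5 = 5.25; h_5 = 5.25; cx_6 = 13.25; cy_6 = 6.25; cz_6 = 12; h_6 = 2.5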